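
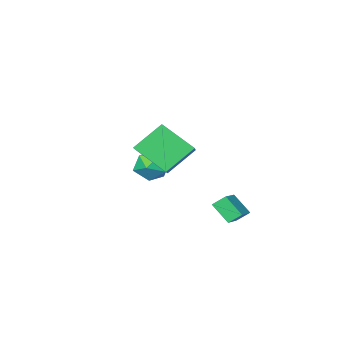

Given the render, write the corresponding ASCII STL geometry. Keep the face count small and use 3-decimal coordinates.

solid 
facet normal -0.738 0.123 0.663
outer loop
vertex -1.687 -0.453 5.438
vertex -2.598 0.946 4.164
vertex -2.694 -1.887 4.583
endloop
endfacet
facet normal 0.434 -0.666 0.606
outer loop
vertex -1.262 -2.126 3.296
vertex -1.687 -0.453 5.438
vertex -2.694 -1.887 4.583
endloop
endfacet
facet normal -0.738 0.123 0.663
outer loop
vertex -2.694 -1.887 4.583
vertex -2.598 0.946 4.164
vertex -3.605 -0.489 3.309
endloop
endfacet
facet normal -0.516 -0.736 -0.438
outer loop
vertex -3.605 -0.489 3.309
vertex -1.262 -2.126 3.296
vertex -2.694 -1.887 4.583
endloop
endfacet
facet normal 0.517 0.736 0.438
outer loop
vertex -1.687 -0.453 5.438
vertex -1.166 0.707 2.877
vertex -2.598 0.946 4.164
endloop
endfacet
facet normal 0.434 -0.666 0.606
outer loop
vertex -0.255 -0.691 4.151
vertex -1.687 -0.453 5.438
vertex -1.262 -2.126 3.296
endloop
endfacet
facet normal 0.516 0.736 0.438
outer loop
vertex -0.255 -0.691 4.151
vertex -1.166 0.707 2.877
vertex -1.687 -0.453 5.438
endloop
endfacet
facet normal -0.434 0.666 -0.607
outer loop
vertex -2.598 0.946 4.164
vertex -1.166 0.707 2.877
vertex -3.605 -0.489 3.309
endloop
endfacet
facet normal -0.516 -0.736 -0.439
outer loop
vertex -2.173 -0.727 2.022
vertex -1.262 -2.126 3.296
vertex -3.605 -0.489 3.309
endloop
endfacet
facet normal -0.434 0.666 -0.606
outer loop
vertex -3.605 -0.489 3.309
vertex -1.166 0.707 2.877
vertex -2.173 -0.727 2.022
endloop
endfacet
facet normal 0.738 -0.123 -0.663
outer loop
vertex -2.173 -0.727 2.022
vertex -0.255 -0.691 4.151
vertex -1.262 -2.126 3.296
endloop
endfacet
facet normal 0.738 -0.123 -0.663
outer loop
vertex -1.166 0.707 2.877
vertex -0.255 -0.691 4.151
vertex -2.173 -0.727 2.022
endloop
endfacet
facet normal -0.643 0.429 0.634
outer loop
vertex -4.227 1.831 1.057
vertex -3.128 2.737 1.558
vertex -4.539 2.715 0.142
endloop
endfacet
facet normal -0.728 -0.600 -0.332
outer loop
vertex -4.012 2.363 -0.378
vertex -4.227 1.831 1.057
vertex -4.539 2.715 0.142
endloop
endfacet
facet normal -0.643 0.429 0.634
outer loop
vertex -4.539 2.715 0.142
vertex -3.128 2.737 1.558
vertex -3.44 3.621 0.643
endloop
endfacet
facet normal -0.238 0.675 -0.698
outer loop
vertex -3.44 3.621 0.643
vertex -4.012 2.363 -0.378
vertex -4.539 2.715 0.142
endloop
endfacet
facet normal 0.238 -0.675 0.698
outer loop
vertex -4.227 1.831 1.057
vertex -2.601 2.385 1.038
vertex -3.128 2.737 1.558
endloop
endfacet
facet normal -0.728 -0.600 -0.332
outer loop
vertex -3.7 1.479 0.537
vertex -4.227 1.831 1.057
vertex -4.012 2.363 -0.378
endloop
endfacet
facet normal 0.238 -0.675 0.698
outer loop
vertex -3.7 1.479 0.537
vertex -2.601 2.385 1.038
vertex -4.227 1.831 1.057
endloop
endfacet
facet normal 0.728 0.600 0.332
outer loop
vertex -3.128 2.737 1.558
vertex -2.601 2.385 1.038
vertex -3.44 3.621 0.643
endloop
endfacet
facet normal -0.238 0.675 -0.698
outer loop
vertex -2.913 3.269 0.123
vertex -4.012 2.363 -0.378
vertex -3.44 3.621 0.643
endloop
endfacet
facet normal 0.728 0.600 0.332
outer loop
vertex -3.44 3.621 0.643
vertex -2.601 2.385 1.038
vertex -2.913 3.269 0.123
endloop
endfacet
facet normal 0.643 -0.429 -0.634
outer loop
vertex -2.913 3.269 0.123
vertex -3.7 1.479 0.537
vertex -4.012 2.363 -0.378
endloop
endfacet
facet normal 0.643 -0.429 -0.634
outer loop
vertex -2.601 2.385 1.038
vertex -3.7 1.479 0.537
vertex -2.913 3.269 0.123
endloop
endfacet
facet normal 0.153 0.898 0.414
outer loop
vertex -3.139 -2.398 1.277
vertex -3.066 -2.834 2.196
vertex -2.232 -2.712 1.623
endloop
endfacet
facet normal 0.402 0.879 -0.255
outer loop
vertex -3.139 -2.398 1.277
vertex -2.232 -2.712 1.623
vertex -2.491 -2.876 0.65
endloop
endfacet
facet normal -0.140 0.712 -0.688
outer loop
vertex -3.139 -2.398 1.277
vertex -2.491 -2.876 0.65
vertex -3.486 -3.099 0.622
endloop
endfacet
facet normal -0.725 0.626 -0.286
outer loop
vertex -3.139 -2.398 1.277
vertex -3.486 -3.099 0.622
vertex -3.841 -3.074 1.578
endloop
endfacet
facet normal -0.544 0.741 0.395
outer loop
vertex -3.139 -2.398 1.277
vertex -3.841 -3.074 1.578
vertex -3.066 -2.834 2.196
endloop
endfacet
facet normal 0.886 0.357 -0.296
outer loop
vertex -2.491 -2.876 0.65
vertex -2.232 -2.712 1.623
vertex -2.019 -3.606 1.182
endloop
endfacet
facet normal 0.483 0.387 0.786
outer loop
vertex -2.232 -2.712 1.623
vertex -3.066 -2.834 2.196
vertex -2.374 -3.581 2.138
endloop
endfacet
facet normal -0.643 0.134 0.754
outer loop
vertex -3.066 -2.834 2.196
vertex -3.841 -3.074 1.578
vertex -3.369 -3.804 2.11
endloop
endfacet
facet normal -0.937 -0.052 -0.346
outer loop
vertex -3.841 -3.074 1.578
vertex -3.486 -3.099 0.622
vertex -3.628 -3.968 1.137
endloop
endfacet
facet normal 0.009 0.086 -0.996
outer loop
vertex -3.486 -3.099 0.622
vertex -2.491 -2.876 0.65
vertex -2.794 -3.846 0.564
endloop
endfacet
facet normal 0.725 -0.626 0.286
outer loop
vertex -2.721 -4.282 1.483
vertex -2.019 -3.606 1.182
vertex -2.374 -3.581 2.138
endloop
endfacet
facet normal 0.140 -0.712 0.688
outer loop
vertex -2.721 -4.282 1.483
vertex -2.374 -3.581 2.138
vertex -3.369 -3.804 2.11
endloop
endfacet
facet normal -0.402 -0.879 0.255
outer loop
vertex -2.721 -4.282 1.483
vertex -3.369 -3.804 2.11
vertex -3.628 -3.968 1.137
endloop
endfacet
facet normal -0.153 -0.898 -0.414
outer loop
vertex -2.721 -4.282 1.483
vertex -3.628 -3.968 1.137
vertex -2.794 -3.846 0.564
endloop
endfacet
facet normal 0.544 -0.741 -0.395
outer loop
vertex -2.721 -4.282 1.483
vertex -2.794 -3.846 0.564
vertex -2.019 -3.606 1.182
endloop
endfacet
facet normal 0.937 0.052 0.346
outer loop
vertex -2.374 -3.581 2.138
vertex -2.019 -3.606 1.182
vertex -2.232 -2.712 1.623
endloop
endfacet
facet normal -0.009 -0.086 0.996
outer loop
vertex -3.369 -3.804 2.11
vertex -2.374 -3.581 2.138
vertex -3.066 -2.834 2.196
endloop
endfacet
facet normal -0.886 -0.357 0.296
outer loop
vertex -3.628 -3.968 1.137
vertex -3.369 -3.804 2.11
vertex -3.841 -3.074 1.578
endloop
endfacet
facet normal -0.483 -0.387 -0.786
outer loop
vertex -2.794 -3.846 0.564
vertex -3.628 -3.968 1.137
vertex -3.486 -3.099 0.622
endloop
endfacet
facet normal 0.643 -0.134 -0.754
outer loop
vertex -2.019 -3.606 1.182
vertex -2.794 -3.846 0.564
vertex -2.491 -2.876 0.65
endloop
endfacet

endsolid


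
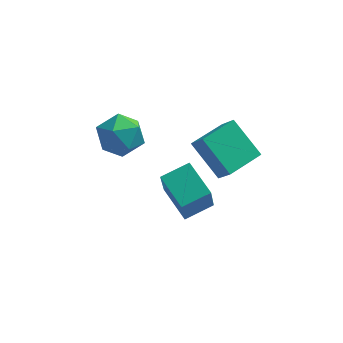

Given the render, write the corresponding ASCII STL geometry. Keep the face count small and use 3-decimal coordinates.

solid 
facet normal -0.825 -0.502 -0.260
outer loop
vertex -0.664 -3.141 -3.259
vertex -1.584 -1.904 -2.731
vertex -0.6 -2.384 -4.924
endloop
endfacet
facet normal 0.564 -0.759 -0.324
outer loop
vertex 0.464 -1.736 -4.589
vertex -0.664 -3.141 -3.259
vertex -0.6 -2.384 -4.924
endloop
endfacet
facet normal -0.825 -0.502 -0.260
outer loop
vertex -0.6 -2.384 -4.924
vertex -1.584 -1.904 -2.731
vertex -1.52 -1.146 -4.396
endloop
endfacet
facet normal 0.035 0.414 -0.910
outer loop
vertex -1.52 -1.146 -4.396
vertex 0.464 -1.736 -4.589
vertex -0.6 -2.384 -4.924
endloop
endfacet
facet normal -0.034 -0.414 0.910
outer loop
vertex -0.664 -3.141 -3.259
vertex -0.52 -1.256 -2.396
vertex -1.584 -1.904 -2.731
endloop
endfacet
facet normal 0.564 -0.760 -0.324
outer loop
vertex 0.4 -2.494 -2.924
vertex -0.664 -3.141 -3.259
vertex 0.464 -1.736 -4.589
endloop
endfacet
facet normal -0.035 -0.414 0.910
outer loop
vertex 0.4 -2.494 -2.924
vertex -0.52 -1.256 -2.396
vertex -0.664 -3.141 -3.259
endloop
endfacet
facet normal -0.564 0.759 0.324
outer loop
vertex -1.584 -1.904 -2.731
vertex -0.52 -1.256 -2.396
vertex -1.52 -1.146 -4.396
endloop
endfacet
facet normal 0.035 0.414 -0.910
outer loop
vertex -0.456 -0.499 -4.061
vertex 0.464 -1.736 -4.589
vertex -1.52 -1.146 -4.396
endloop
endfacet
facet normal -0.564 0.760 0.324
outer loop
vertex -1.52 -1.146 -4.396
vertex -0.52 -1.256 -2.396
vertex -0.456 -0.499 -4.061
endloop
endfacet
facet normal 0.825 0.502 0.260
outer loop
vertex -0.456 -0.499 -4.061
vertex 0.4 -2.494 -2.924
vertex 0.464 -1.736 -4.589
endloop
endfacet
facet normal 0.825 0.502 0.260
outer loop
vertex -0.52 -1.256 -2.396
vertex 0.4 -2.494 -2.924
vertex -0.456 -0.499 -4.061
endloop
endfacet
facet normal -0.733 -0.535 0.421
outer loop
vertex -4.343 0.551 -2.311
vertex -3.99 -0.336 -2.824
vertex -3.606 -0.089 -1.841
endloop
endfacet
facet normal -0.535 0.005 0.845
outer loop
vertex -4.343 0.551 -2.311
vertex -3.606 -0.089 -1.841
vertex -3.505 0.988 -1.783
endloop
endfacet
facet normal -0.624 0.614 0.483
outer loop
vertex -4.343 0.551 -2.311
vertex -3.505 0.988 -1.783
vertex -3.826 1.406 -2.729
endloop
endfacet
facet normal -0.878 0.451 -0.164
outer loop
vertex -4.343 0.551 -2.311
vertex -3.826 1.406 -2.729
vertex -4.126 0.588 -3.372
endloop
endfacet
facet normal -0.944 -0.259 -0.202
outer loop
vertex -4.343 0.551 -2.311
vertex -4.126 0.588 -3.372
vertex -3.99 -0.336 -2.824
endloop
endfacet
facet normal 0.161 -0.068 0.985
outer loop
vertex -3.505 0.988 -1.783
vertex -3.606 -0.089 -1.841
vertex -2.634 0.372 -1.968
endloop
endfacet
facet normal -0.158 -0.941 0.298
outer loop
vertex -3.606 -0.089 -1.841
vertex -3.99 -0.336 -2.824
vertex -2.934 -0.446 -2.611
endloop
endfacet
facet normal -0.501 -0.495 -0.710
outer loop
vertex -3.99 -0.336 -2.824
vertex -4.126 0.588 -3.372
vertex -3.255 -0.028 -3.557
endloop
endfacet
facet normal -0.394 0.653 -0.647
outer loop
vertex -4.126 0.588 -3.372
vertex -3.826 1.406 -2.729
vertex -3.154 1.049 -3.499
endloop
endfacet
facet normal 0.015 0.916 0.400
outer loop
vertex -3.826 1.406 -2.729
vertex -3.505 0.988 -1.783
vertex -2.77 1.296 -2.516
endloop
endfacet
facet normal 0.878 -0.451 0.164
outer loop
vertex -2.417 0.409 -3.029
vertex -2.634 0.372 -1.968
vertex -2.934 -0.446 -2.611
endloop
endfacet
facet normal 0.624 -0.614 -0.483
outer loop
vertex -2.417 0.409 -3.029
vertex -2.934 -0.446 -2.611
vertex -3.255 -0.028 -3.557
endloop
endfacet
facet normal 0.535 -0.005 -0.845
outer loop
vertex -2.417 0.409 -3.029
vertex -3.255 -0.028 -3.557
vertex -3.154 1.049 -3.499
endloop
endfacet
facet normal 0.733 0.535 -0.421
outer loop
vertex -2.417 0.409 -3.029
vertex -3.154 1.049 -3.499
vertex -2.77 1.296 -2.516
endloop
endfacet
facet normal 0.944 0.259 0.202
outer loop
vertex -2.417 0.409 -3.029
vertex -2.77 1.296 -2.516
vertex -2.634 0.372 -1.968
endloop
endfacet
facet normal 0.394 -0.653 0.647
outer loop
vertex -2.934 -0.446 -2.611
vertex -2.634 0.372 -1.968
vertex -3.606 -0.089 -1.841
endloop
endfacet
facet normal -0.015 -0.916 -0.400
outer loop
vertex -3.255 -0.028 -3.557
vertex -2.934 -0.446 -2.611
vertex -3.99 -0.336 -2.824
endloop
endfacet
facet normal -0.161 0.068 -0.985
outer loop
vertex -3.154 1.049 -3.499
vertex -3.255 -0.028 -3.557
vertex -4.126 0.588 -3.372
endloop
endfacet
facet normal 0.158 0.941 -0.298
outer loop
vertex -2.77 1.296 -2.516
vertex -3.154 1.049 -3.499
vertex -3.826 1.406 -2.729
endloop
endfacet
facet normal 0.501 0.495 0.710
outer loop
vertex -2.634 0.372 -1.968
vertex -2.77 1.296 -2.516
vertex -3.505 0.988 -1.783
endloop
endfacet
facet normal -0.682 -0.727 -0.079
outer loop
vertex -0.121 0.036 -2.178
vertex -0.609 0.594 -3.096
vertex 1.036 -0.92 -3.375
endloop
endfacet
facet normal 0.414 -0.473 0.778
outer loop
vertex 2.169 0.286 -3.244
vertex -0.121 0.036 -2.178
vertex 1.036 -0.92 -3.375
endloop
endfacet
facet normal -0.682 -0.727 -0.079
outer loop
vertex 1.036 -0.92 -3.375
vertex -0.609 0.594 -3.096
vertex 0.548 -0.362 -4.293
endloop
endfacet
facet normal 0.603 -0.498 -0.623
outer loop
vertex 0.548 -0.362 -4.293
vertex 2.169 0.286 -3.244
vertex 1.036 -0.92 -3.375
endloop
endfacet
facet normal -0.603 0.498 0.623
outer loop
vertex -0.121 0.036 -2.178
vertex 0.524 1.8 -2.965
vertex -0.609 0.594 -3.096
endloop
endfacet
facet normal 0.414 -0.473 0.778
outer loop
vertex 1.012 1.242 -2.047
vertex -0.121 0.036 -2.178
vertex 2.169 0.286 -3.244
endloop
endfacet
facet normal -0.603 0.498 0.623
outer loop
vertex 1.012 1.242 -2.047
vertex 0.524 1.8 -2.965
vertex -0.121 0.036 -2.178
endloop
endfacet
facet normal -0.414 0.473 -0.778
outer loop
vertex -0.609 0.594 -3.096
vertex 0.524 1.8 -2.965
vertex 0.548 -0.362 -4.293
endloop
endfacet
facet normal 0.603 -0.498 -0.623
outer loop
vertex 1.681 0.844 -4.162
vertex 2.169 0.286 -3.244
vertex 0.548 -0.362 -4.293
endloop
endfacet
facet normal -0.414 0.473 -0.778
outer loop
vertex 0.548 -0.362 -4.293
vertex 0.524 1.8 -2.965
vertex 1.681 0.844 -4.162
endloop
endfacet
facet normal 0.682 0.727 0.079
outer loop
vertex 1.681 0.844 -4.162
vertex 1.012 1.242 -2.047
vertex 2.169 0.286 -3.244
endloop
endfacet
facet normal 0.682 0.727 0.079
outer loop
vertex 0.524 1.8 -2.965
vertex 1.012 1.242 -2.047
vertex 1.681 0.844 -4.162
endloop
endfacet

endsolid


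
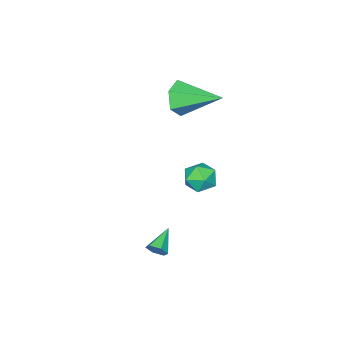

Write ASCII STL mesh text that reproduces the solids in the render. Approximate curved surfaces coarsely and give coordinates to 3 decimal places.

solid 
facet normal 0.251 -0.919 -0.305
outer loop
vertex -2.225 -3.865 2.309
vertex -2.547 -4.231 3.147
vertex -3.15 -4.145 2.392
endloop
endfacet
facet normal -0.246 0.582 -0.775
outer loop
vertex -2.225 -3.865 2.309
vertex -3.15 -4.145 2.392
vertex -3.093 -2.229 3.813
endloop
endfacet
facet normal 0.250 -0.919 -0.305
outer loop
vertex -3.15 -4.145 2.392
vertex -2.547 -4.231 3.147
vertex -3.472 -4.511 3.231
endloop
endfacet
facet normal -0.939 0.223 -0.263
outer loop
vertex -3.15 -4.145 2.392
vertex -3.472 -4.511 3.231
vertex -3.093 -2.229 3.813
endloop
endfacet
facet normal 0.250 -0.919 -0.306
outer loop
vertex -3.472 -4.511 3.231
vertex -2.547 -4.231 3.147
vertex -2.869 -4.598 3.986
endloop
endfacet
facet normal -0.783 -0.029 0.622
outer loop
vertex -3.472 -4.511 3.231
vertex -2.869 -4.598 3.986
vertex -3.093 -2.229 3.813
endloop
endfacet
facet normal 0.250 -0.919 -0.306
outer loop
vertex -2.869 -4.598 3.986
vertex -2.547 -4.231 3.147
vertex -1.944 -4.318 3.902
endloop
endfacet
facet normal 0.066 0.079 0.995
outer loop
vertex -2.869 -4.598 3.986
vertex -1.944 -4.318 3.902
vertex -3.093 -2.229 3.813
endloop
endfacet
facet normal 0.249 -0.919 -0.305
outer loop
vertex -1.944 -4.318 3.902
vertex -2.547 -4.231 3.147
vertex -1.622 -3.952 3.063
endloop
endfacet
facet normal 0.759 0.438 0.482
outer loop
vertex -1.944 -4.318 3.902
vertex -1.622 -3.952 3.063
vertex -3.093 -2.229 3.813
endloop
endfacet
facet normal 0.249 -0.919 -0.306
outer loop
vertex -1.622 -3.952 3.063
vertex -2.547 -4.231 3.147
vertex -2.225 -3.865 2.309
endloop
endfacet
facet normal 0.602 0.689 -0.402
outer loop
vertex -1.622 -3.952 3.063
vertex -2.225 -3.865 2.309
vertex -3.093 -2.229 3.813
endloop
endfacet
facet normal -0.914 0.163 0.370
outer loop
vertex -0.202 -0.33 1.481
vertex -0.038 -0.833 2.108
vertex 0.13 -0.033 2.17
endloop
endfacet
facet normal -0.680 0.733 0.012
outer loop
vertex -0.202 -0.33 1.481
vertex 0.13 -0.033 2.17
vertex 0.398 0.227 1.439
endloop
endfacet
facet normal -0.537 0.529 -0.657
outer loop
vertex -0.202 -0.33 1.481
vertex 0.398 0.227 1.439
vertex 0.396 -0.413 0.926
endloop
endfacet
facet normal -0.683 -0.169 -0.711
outer loop
vertex -0.202 -0.33 1.481
vertex 0.396 -0.413 0.926
vertex 0.127 -1.068 1.34
endloop
endfacet
facet normal -0.916 -0.394 -0.076
outer loop
vertex -0.202 -0.33 1.481
vertex 0.127 -1.068 1.34
vertex -0.038 -0.833 2.108
endloop
endfacet
facet normal -0.069 0.948 0.312
outer loop
vertex 0.398 0.227 1.439
vertex 0.13 -0.033 2.17
vertex 0.933 0.068 2.04
endloop
endfacet
facet normal -0.449 0.025 0.893
outer loop
vertex 0.13 -0.033 2.17
vertex -0.038 -0.833 2.108
vertex 0.664 -0.587 2.454
endloop
endfacet
facet normal -0.452 -0.875 0.171
outer loop
vertex -0.038 -0.833 2.108
vertex 0.127 -1.068 1.34
vertex 0.662 -1.227 1.941
endloop
endfacet
facet normal -0.074 -0.511 -0.856
outer loop
vertex 0.127 -1.068 1.34
vertex 0.396 -0.413 0.926
vertex 0.93 -0.967 1.21
endloop
endfacet
facet normal 0.163 0.617 -0.770
outer loop
vertex 0.396 -0.413 0.926
vertex 0.398 0.227 1.439
vertex 1.098 -0.167 1.272
endloop
endfacet
facet normal 0.683 0.169 0.711
outer loop
vertex 1.262 -0.67 1.899
vertex 0.933 0.068 2.04
vertex 0.664 -0.587 2.454
endloop
endfacet
facet normal 0.537 -0.529 0.657
outer loop
vertex 1.262 -0.67 1.899
vertex 0.664 -0.587 2.454
vertex 0.662 -1.227 1.941
endloop
endfacet
facet normal 0.680 -0.733 -0.012
outer loop
vertex 1.262 -0.67 1.899
vertex 0.662 -1.227 1.941
vertex 0.93 -0.967 1.21
endloop
endfacet
facet normal 0.914 -0.163 -0.370
outer loop
vertex 1.262 -0.67 1.899
vertex 0.93 -0.967 1.21
vertex 1.098 -0.167 1.272
endloop
endfacet
facet normal 0.916 0.394 0.076
outer loop
vertex 1.262 -0.67 1.899
vertex 1.098 -0.167 1.272
vertex 0.933 0.068 2.04
endloop
endfacet
facet normal 0.074 0.511 0.856
outer loop
vertex 0.664 -0.587 2.454
vertex 0.933 0.068 2.04
vertex 0.13 -0.033 2.17
endloop
endfacet
facet normal -0.163 -0.617 0.770
outer loop
vertex 0.662 -1.227 1.941
vertex 0.664 -0.587 2.454
vertex -0.038 -0.833 2.108
endloop
endfacet
facet normal 0.069 -0.948 -0.312
outer loop
vertex 0.93 -0.967 1.21
vertex 0.662 -1.227 1.941
vertex 0.127 -1.068 1.34
endloop
endfacet
facet normal 0.449 -0.025 -0.893
outer loop
vertex 1.098 -0.167 1.272
vertex 0.93 -0.967 1.21
vertex 0.396 -0.413 0.926
endloop
endfacet
facet normal 0.452 0.875 -0.171
outer loop
vertex 0.933 0.068 2.04
vertex 1.098 -0.167 1.272
vertex 0.398 0.227 1.439
endloop
endfacet
facet normal 0.866 0.232 -0.443
outer loop
vertex 3.654 -0.62 -0.782
vertex 3.4 -0.453 -1.191
vertex 3.509 -0.132 -0.81
endloop
endfacet
facet normal 0.104 0.088 0.991
outer loop
vertex 3.654 -0.62 -0.782
vertex 3.509 -0.132 -0.81
vertex 2.3 -0.747 -0.629
endloop
endfacet
facet normal 0.866 0.231 -0.443
outer loop
vertex 3.509 -0.132 -0.81
vertex 3.4 -0.453 -1.191
vertex 3.255 0.036 -1.219
endloop
endfacet
facet normal -0.323 0.788 0.524
outer loop
vertex 3.509 -0.132 -0.81
vertex 3.255 0.036 -1.219
vertex 2.3 -0.747 -0.629
endloop
endfacet
facet normal 0.866 0.231 -0.444
outer loop
vertex 3.255 0.036 -1.219
vertex 3.4 -0.453 -1.191
vertex 3.145 -0.285 -1.601
endloop
endfacet
facet normal -0.711 0.626 -0.321
outer loop
vertex 3.255 0.036 -1.219
vertex 3.145 -0.285 -1.601
vertex 2.3 -0.747 -0.629
endloop
endfacet
facet normal 0.866 0.234 -0.443
outer loop
vertex 3.145 -0.285 -1.601
vertex 3.4 -0.453 -1.191
vertex 3.291 -0.773 -1.573
endloop
endfacet
facet normal -0.673 -0.241 -0.699
outer loop
vertex 3.145 -0.285 -1.601
vertex 3.291 -0.773 -1.573
vertex 2.3 -0.747 -0.629
endloop
endfacet
facet normal 0.866 0.233 -0.442
outer loop
vertex 3.291 -0.773 -1.573
vertex 3.4 -0.453 -1.191
vertex 3.545 -0.941 -1.164
endloop
endfacet
facet normal -0.247 -0.941 -0.233
outer loop
vertex 3.291 -0.773 -1.573
vertex 3.545 -0.941 -1.164
vertex 2.3 -0.747 -0.629
endloop
endfacet
facet normal 0.866 0.233 -0.443
outer loop
vertex 3.545 -0.941 -1.164
vertex 3.4 -0.453 -1.191
vertex 3.654 -0.62 -0.782
endloop
endfacet
facet normal 0.142 -0.777 0.613
outer loop
vertex 3.545 -0.941 -1.164
vertex 3.654 -0.62 -0.782
vertex 2.3 -0.747 -0.629
endloop
endfacet

endsolid


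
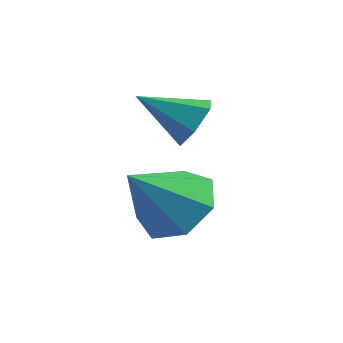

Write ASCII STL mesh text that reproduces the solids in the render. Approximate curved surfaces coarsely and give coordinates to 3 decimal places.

solid 
facet normal 0.748 0.429 -0.507
outer loop
vertex 0.833 4.077 1.338
vertex 0.397 4.17 0.773
vertex 0.446 4.681 1.278
endloop
endfacet
facet normal 0.070 0.143 0.987
outer loop
vertex 0.833 4.077 1.338
vertex 0.446 4.681 1.278
vertex -0.717 3.53 1.527
endloop
endfacet
facet normal 0.747 0.430 -0.507
outer loop
vertex 0.446 4.681 1.278
vertex 0.397 4.17 0.773
vertex 0.009 4.774 0.713
endloop
endfacet
facet normal -0.539 0.658 0.525
outer loop
vertex 0.446 4.681 1.278
vertex 0.009 4.774 0.713
vertex -0.717 3.53 1.527
endloop
endfacet
facet normal 0.747 0.430 -0.507
outer loop
vertex 0.009 4.774 0.713
vertex 0.397 4.17 0.773
vertex -0.04 4.264 0.208
endloop
endfacet
facet normal -0.898 0.350 -0.266
outer loop
vertex 0.009 4.774 0.713
vertex -0.04 4.264 0.208
vertex -0.717 3.53 1.527
endloop
endfacet
facet normal 0.747 0.431 -0.506
outer loop
vertex -0.04 4.264 0.208
vertex 0.397 4.17 0.773
vertex 0.348 3.66 0.267
endloop
endfacet
facet normal -0.648 -0.474 -0.596
outer loop
vertex -0.04 4.264 0.208
vertex 0.348 3.66 0.267
vertex -0.717 3.53 1.527
endloop
endfacet
facet normal 0.748 0.430 -0.506
outer loop
vertex 0.348 3.66 0.267
vertex 0.397 4.17 0.773
vertex 0.784 3.566 0.832
endloop
endfacet
facet normal -0.039 -0.990 -0.135
outer loop
vertex 0.348 3.66 0.267
vertex 0.784 3.566 0.832
vertex -0.717 3.53 1.527
endloop
endfacet
facet normal 0.748 0.430 -0.506
outer loop
vertex 0.784 3.566 0.832
vertex 0.397 4.17 0.773
vertex 0.833 4.077 1.338
endloop
endfacet
facet normal 0.321 -0.682 0.657
outer loop
vertex 0.784 3.566 0.832
vertex 0.833 4.077 1.338
vertex -0.717 3.53 1.527
endloop
endfacet
facet normal 0.228 0.670 -0.707
outer loop
vertex 1.257 2.596 -1.675
vertex 0.543 3.246 -1.289
vertex 1.549 3.167 -1.04
endloop
endfacet
facet normal 0.707 -0.656 0.265
outer loop
vertex 1.257 2.596 -1.675
vertex 1.549 3.167 -1.04
vertex 0.137 2.054 -0.031
endloop
endfacet
facet normal 0.227 0.670 -0.706
outer loop
vertex 1.549 3.167 -1.04
vertex 0.543 3.246 -1.289
vertex 1.083 3.797 -0.592
endloop
endfacet
facet normal 0.625 -0.089 0.776
outer loop
vertex 1.549 3.167 -1.04
vertex 1.083 3.797 -0.592
vertex 0.137 2.054 -0.031
endloop
endfacet
facet normal 0.229 0.670 -0.707
outer loop
vertex 1.083 3.797 -0.592
vertex 0.543 3.246 -1.289
vertex 0.21 4.013 -0.67
endloop
endfacet
facet normal -0.008 0.310 0.951
outer loop
vertex 1.083 3.797 -0.592
vertex 0.21 4.013 -0.67
vertex 0.137 2.054 -0.031
endloop
endfacet
facet normal 0.228 0.669 -0.707
outer loop
vertex 0.21 4.013 -0.67
vertex 0.543 3.246 -1.289
vertex -0.412 3.651 -1.213
endloop
endfacet
facet normal -0.714 0.241 0.657
outer loop
vertex 0.21 4.013 -0.67
vertex -0.412 3.651 -1.213
vertex 0.137 2.054 -0.031
endloop
endfacet
facet normal 0.228 0.670 -0.707
outer loop
vertex -0.412 3.651 -1.213
vertex 0.543 3.246 -1.289
vertex -0.316 2.984 -1.814
endloop
endfacet
facet normal -0.963 -0.244 0.117
outer loop
vertex -0.412 3.651 -1.213
vertex -0.316 2.984 -1.814
vertex 0.137 2.054 -0.031
endloop
endfacet
facet normal 0.228 0.670 -0.707
outer loop
vertex -0.316 2.984 -1.814
vertex 0.543 3.246 -1.289
vertex 0.427 2.515 -2.019
endloop
endfacet
facet normal -0.566 -0.781 -0.264
outer loop
vertex -0.316 2.984 -1.814
vertex 0.427 2.515 -2.019
vertex 0.137 2.054 -0.031
endloop
endfacet
facet normal 0.228 0.670 -0.707
outer loop
vertex 0.427 2.515 -2.019
vertex 0.543 3.246 -1.289
vertex 1.257 2.596 -1.675
endloop
endfacet
facet normal 0.176 -0.964 -0.198
outer loop
vertex 0.427 2.515 -2.019
vertex 1.257 2.596 -1.675
vertex 0.137 2.054 -0.031
endloop
endfacet

endsolid


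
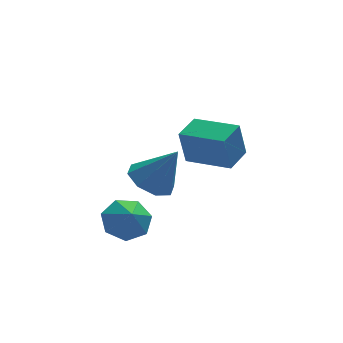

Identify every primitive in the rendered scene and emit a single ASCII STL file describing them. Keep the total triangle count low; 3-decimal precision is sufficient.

solid 
facet normal -0.714 0.692 -0.111
outer loop
vertex 0.86 1.226 1.354
vertex 1.744 2.171 1.558
vertex 1.174 1.288 -0.285
endloop
endfacet
facet normal -0.675 -0.721 -0.157
outer loop
vertex 2.636 -0.131 -0.058
vertex 0.86 1.226 1.354
vertex 1.174 1.288 -0.285
endloop
endfacet
facet normal -0.713 0.692 -0.111
outer loop
vertex 1.174 1.288 -0.285
vertex 1.744 2.171 1.558
vertex 2.058 2.232 -0.081
endloop
endfacet
facet normal 0.188 0.036 -0.982
outer loop
vertex 2.058 2.232 -0.081
vertex 2.636 -0.131 -0.058
vertex 1.174 1.288 -0.285
endloop
endfacet
facet normal -0.188 -0.036 0.982
outer loop
vertex 0.86 1.226 1.354
vertex 3.206 0.752 1.785
vertex 1.744 2.171 1.558
endloop
endfacet
facet normal -0.675 -0.721 -0.156
outer loop
vertex 2.322 -0.192 1.581
vertex 0.86 1.226 1.354
vertex 2.636 -0.131 -0.058
endloop
endfacet
facet normal -0.188 -0.036 0.982
outer loop
vertex 2.322 -0.192 1.581
vertex 3.206 0.752 1.785
vertex 0.86 1.226 1.354
endloop
endfacet
facet normal 0.675 0.721 0.156
outer loop
vertex 1.744 2.171 1.558
vertex 3.206 0.752 1.785
vertex 2.058 2.232 -0.081
endloop
endfacet
facet normal 0.188 0.036 -0.982
outer loop
vertex 3.52 0.814 0.146
vertex 2.636 -0.131 -0.058
vertex 2.058 2.232 -0.081
endloop
endfacet
facet normal 0.675 0.721 0.157
outer loop
vertex 2.058 2.232 -0.081
vertex 3.206 0.752 1.785
vertex 3.52 0.814 0.146
endloop
endfacet
facet normal 0.714 -0.692 0.111
outer loop
vertex 3.52 0.814 0.146
vertex 2.322 -0.192 1.581
vertex 2.636 -0.131 -0.058
endloop
endfacet
facet normal 0.713 -0.692 0.111
outer loop
vertex 3.206 0.752 1.785
vertex 2.322 -0.192 1.581
vertex 3.52 0.814 0.146
endloop
endfacet
facet normal -0.490 0.196 -0.850
outer loop
vertex -0.236 -2.441 0.883
vertex -1.132 -2.481 1.39
vertex -0.452 -1.739 1.169
endloop
endfacet
facet normal 0.959 0.281 0.033
outer loop
vertex -0.236 -2.441 0.883
vertex -0.452 -1.739 1.169
vertex -0.188 -2.859 3.03
endloop
endfacet
facet normal -0.490 0.196 -0.849
outer loop
vertex -0.452 -1.739 1.169
vertex -1.132 -2.481 1.39
vertex -1.066 -1.472 1.585
endloop
endfacet
facet normal 0.568 0.738 0.364
outer loop
vertex -0.452 -1.739 1.169
vertex -1.066 -1.472 1.585
vertex -0.188 -2.859 3.03
endloop
endfacet
facet normal -0.489 0.196 -0.850
outer loop
vertex -1.066 -1.472 1.585
vertex -1.132 -2.481 1.39
vertex -1.719 -1.795 1.886
endloop
endfacet
facet normal -0.029 0.712 0.701
outer loop
vertex -1.066 -1.472 1.585
vertex -1.719 -1.795 1.886
vertex -0.188 -2.859 3.03
endloop
endfacet
facet normal -0.489 0.197 -0.850
outer loop
vertex -1.719 -1.795 1.886
vertex -1.132 -2.481 1.39
vertex -2.028 -2.52 1.896
endloop
endfacet
facet normal -0.483 0.217 0.848
outer loop
vertex -1.719 -1.795 1.886
vertex -2.028 -2.52 1.896
vertex -0.188 -2.859 3.03
endloop
endfacet
facet normal -0.489 0.196 -0.850
outer loop
vertex -2.028 -2.52 1.896
vertex -1.132 -2.481 1.39
vertex -1.812 -3.222 1.61
endloop
endfacet
facet normal -0.527 -0.455 0.718
outer loop
vertex -2.028 -2.52 1.896
vertex -1.812 -3.222 1.61
vertex -0.188 -2.859 3.03
endloop
endfacet
facet normal -0.489 0.196 -0.850
outer loop
vertex -1.812 -3.222 1.61
vertex -1.132 -2.481 1.39
vertex -1.198 -3.49 1.195
endloop
endfacet
facet normal -0.136 -0.912 0.388
outer loop
vertex -1.812 -3.222 1.61
vertex -1.198 -3.49 1.195
vertex -0.188 -2.859 3.03
endloop
endfacet
facet normal -0.489 0.196 -0.850
outer loop
vertex -1.198 -3.49 1.195
vertex -1.132 -2.481 1.39
vertex -0.545 -3.167 0.894
endloop
endfacet
facet normal 0.461 -0.886 0.051
outer loop
vertex -1.198 -3.49 1.195
vertex -0.545 -3.167 0.894
vertex -0.188 -2.859 3.03
endloop
endfacet
facet normal -0.490 0.195 -0.850
outer loop
vertex -0.545 -3.167 0.894
vertex -1.132 -2.481 1.39
vertex -0.236 -2.441 0.883
endloop
endfacet
facet normal 0.915 -0.391 -0.097
outer loop
vertex -0.545 -3.167 0.894
vertex -0.236 -2.441 0.883
vertex -0.188 -2.859 3.03
endloop
endfacet
facet normal -0.060 0.678 -0.733
outer loop
vertex -1.346 -2.647 -1.499
vertex -2.002 -2.111 -0.949
vertex -0.995 -2.043 -0.969
endloop
endfacet
facet normal 0.740 -0.632 0.230
outer loop
vertex -1.346 -2.647 -1.499
vertex -0.995 -2.043 -0.969
vertex -1.938 -2.849 -0.151
endloop
endfacet
facet normal -0.060 0.678 -0.733
outer loop
vertex -0.995 -2.043 -0.969
vertex -2.002 -2.111 -0.949
vertex -1.402 -1.49 -0.424
endloop
endfacet
facet normal 0.716 -0.145 0.682
outer loop
vertex -0.995 -2.043 -0.969
vertex -1.402 -1.49 -0.424
vertex -1.938 -2.849 -0.151
endloop
endfacet
facet normal -0.060 0.678 -0.733
outer loop
vertex -1.402 -1.49 -0.424
vertex -2.002 -2.111 -0.949
vertex -2.262 -1.405 -0.275
endloop
endfacet
facet normal 0.181 0.124 0.976
outer loop
vertex -1.402 -1.49 -0.424
vertex -2.262 -1.405 -0.275
vertex -1.938 -2.849 -0.151
endloop
endfacet
facet normal -0.058 0.678 -0.733
outer loop
vertex -2.262 -1.405 -0.275
vertex -2.002 -2.111 -0.949
vertex -2.926 -1.85 -0.634
endloop
endfacet
facet normal -0.461 -0.027 0.887
outer loop
vertex -2.262 -1.405 -0.275
vertex -2.926 -1.85 -0.634
vertex -1.938 -2.849 -0.151
endloop
endfacet
facet normal -0.058 0.678 -0.733
outer loop
vertex -2.926 -1.85 -0.634
vertex -2.002 -2.111 -0.949
vertex -2.895 -2.492 -1.23
endloop
endfacet
facet normal -0.728 -0.485 0.485
outer loop
vertex -2.926 -1.85 -0.634
vertex -2.895 -2.492 -1.23
vertex -1.938 -2.849 -0.151
endloop
endfacet
facet normal -0.059 0.678 -0.733
outer loop
vertex -2.895 -2.492 -1.23
vertex -2.002 -2.111 -0.949
vertex -2.191 -2.847 -1.615
endloop
endfacet
facet normal -0.418 -0.906 0.071
outer loop
vertex -2.895 -2.492 -1.23
vertex -2.191 -2.847 -1.615
vertex -1.938 -2.849 -0.151
endloop
endfacet
facet normal -0.060 0.678 -0.732
outer loop
vertex -2.191 -2.847 -1.615
vertex -2.002 -2.111 -0.949
vertex -1.346 -2.647 -1.499
endloop
endfacet
facet normal 0.236 -0.971 -0.042
outer loop
vertex -2.191 -2.847 -1.615
vertex -1.346 -2.647 -1.499
vertex -1.938 -2.849 -0.151
endloop
endfacet

endsolid


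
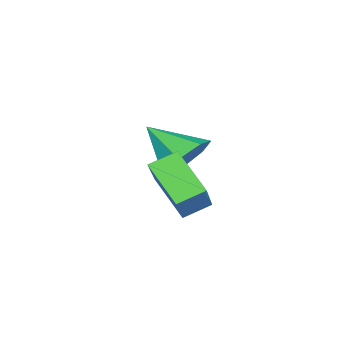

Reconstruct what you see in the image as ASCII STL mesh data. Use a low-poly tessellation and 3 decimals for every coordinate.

solid 
facet normal -0.605 0.690 0.398
outer loop
vertex -0.48 -1.19 2.077
vertex 0.701 -0.876 3.33
vertex 0.175 -0.103 1.188
endloop
endfacet
facet normal -0.675 -0.179 -0.716
outer loop
vertex 0.719 -0.724 0.83
vertex -0.48 -1.19 2.077
vertex 0.175 -0.103 1.188
endloop
endfacet
facet normal -0.605 0.690 0.398
outer loop
vertex 0.175 -0.103 1.188
vertex 0.701 -0.876 3.33
vertex 1.356 0.211 2.441
endloop
endfacet
facet normal 0.423 0.701 -0.574
outer loop
vertex 1.356 0.211 2.441
vertex 0.719 -0.724 0.83
vertex 0.175 -0.103 1.188
endloop
endfacet
facet normal -0.423 -0.701 0.574
outer loop
vertex -0.48 -1.19 2.077
vertex 1.245 -1.497 2.972
vertex 0.701 -0.876 3.33
endloop
endfacet
facet normal -0.675 -0.179 -0.716
outer loop
vertex 0.064 -1.811 1.719
vertex -0.48 -1.19 2.077
vertex 0.719 -0.724 0.83
endloop
endfacet
facet normal -0.423 -0.701 0.574
outer loop
vertex 0.064 -1.811 1.719
vertex 1.245 -1.497 2.972
vertex -0.48 -1.19 2.077
endloop
endfacet
facet normal 0.675 0.179 0.716
outer loop
vertex 0.701 -0.876 3.33
vertex 1.245 -1.497 2.972
vertex 1.356 0.211 2.441
endloop
endfacet
facet normal 0.423 0.701 -0.574
outer loop
vertex 1.9 -0.41 2.083
vertex 0.719 -0.724 0.83
vertex 1.356 0.211 2.441
endloop
endfacet
facet normal 0.675 0.179 0.716
outer loop
vertex 1.356 0.211 2.441
vertex 1.245 -1.497 2.972
vertex 1.9 -0.41 2.083
endloop
endfacet
facet normal 0.605 -0.690 -0.398
outer loop
vertex 1.9 -0.41 2.083
vertex 0.064 -1.811 1.719
vertex 0.719 -0.724 0.83
endloop
endfacet
facet normal 0.605 -0.690 -0.398
outer loop
vertex 1.245 -1.497 2.972
vertex 0.064 -1.811 1.719
vertex 1.9 -0.41 2.083
endloop
endfacet
facet normal 0.177 0.817 -0.549
outer loop
vertex -0.805 -1.965 1.415
vertex -1.677 -1.628 1.636
vertex -0.848 -1.495 2.101
endloop
endfacet
facet normal 0.784 -0.488 0.384
outer loop
vertex -0.805 -1.965 1.415
vertex -0.848 -1.495 2.101
vertex -1.963 -2.952 2.524
endloop
endfacet
facet normal 0.177 0.817 -0.549
outer loop
vertex -0.848 -1.495 2.101
vertex -1.677 -1.628 1.636
vertex -1.514 -1.125 2.437
endloop
endfacet
facet normal 0.422 -0.061 0.904
outer loop
vertex -0.848 -1.495 2.101
vertex -1.514 -1.125 2.437
vertex -1.963 -2.952 2.524
endloop
endfacet
facet normal 0.177 0.817 -0.549
outer loop
vertex -1.514 -1.125 2.437
vertex -1.677 -1.628 1.636
vertex -2.303 -1.134 2.169
endloop
endfacet
facet normal -0.320 0.123 0.939
outer loop
vertex -1.514 -1.125 2.437
vertex -2.303 -1.134 2.169
vertex -1.963 -2.952 2.524
endloop
endfacet
facet normal 0.177 0.817 -0.549
outer loop
vertex -2.303 -1.134 2.169
vertex -1.677 -1.628 1.636
vertex -2.62 -1.515 1.5
endloop
endfacet
facet normal -0.884 -0.075 0.462
outer loop
vertex -2.303 -1.134 2.169
vertex -2.62 -1.515 1.5
vertex -1.963 -2.952 2.524
endloop
endfacet
facet normal 0.177 0.817 -0.548
outer loop
vertex -2.62 -1.515 1.5
vertex -1.677 -1.628 1.636
vertex -2.227 -1.981 0.932
endloop
endfacet
facet normal -0.845 -0.507 -0.169
outer loop
vertex -2.62 -1.515 1.5
vertex -2.227 -1.981 0.932
vertex -1.963 -2.952 2.524
endloop
endfacet
facet normal 0.177 0.817 -0.548
outer loop
vertex -2.227 -1.981 0.932
vertex -1.677 -1.628 1.636
vertex -1.419 -2.181 0.895
endloop
endfacet
facet normal -0.232 -0.847 -0.478
outer loop
vertex -2.227 -1.981 0.932
vertex -1.419 -2.181 0.895
vertex -1.963 -2.952 2.524
endloop
endfacet
facet normal 0.177 0.817 -0.548
outer loop
vertex -1.419 -2.181 0.895
vertex -1.677 -1.628 1.636
vertex -0.805 -1.965 1.415
endloop
endfacet
facet normal 0.492 -0.839 -0.233
outer loop
vertex -1.419 -2.181 0.895
vertex -0.805 -1.965 1.415
vertex -1.963 -2.952 2.524
endloop
endfacet

endsolid


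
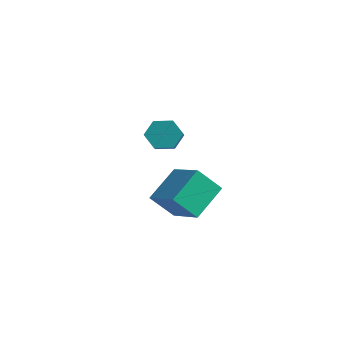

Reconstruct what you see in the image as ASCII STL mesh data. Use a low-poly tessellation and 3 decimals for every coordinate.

solid 
facet normal -0.596 0.626 -0.504
outer loop
vertex 4.171 -1.125 1.242
vertex 3.562 -1.185 1.888
vertex 4.191 -0.556 1.925
endloop
endfacet
facet normal 0.803 0.446 -0.395
outer loop
vertex 4.171 -1.125 1.242
vertex 4.191 -0.556 1.925
vertex 4.886 -1.876 1.846
endloop
endfacet
facet normal 0.803 0.446 -0.395
outer loop
vertex 4.886 -1.876 1.846
vertex 4.191 -0.556 1.925
vertex 4.906 -1.306 2.53
endloop
endfacet
facet normal 0.596 -0.625 0.504
outer loop
vertex 4.886 -1.876 1.846
vertex 4.906 -1.306 2.53
vertex 4.278 -1.935 2.492
endloop
endfacet
facet normal -0.596 0.625 -0.504
outer loop
vertex 4.191 -0.556 1.925
vertex 3.562 -1.185 1.888
vertex 3.582 -0.615 2.572
endloop
endfacet
facet normal 0.421 0.778 0.467
outer loop
vertex 4.191 -0.556 1.925
vertex 3.582 -0.615 2.572
vertex 4.906 -1.306 2.53
endloop
endfacet
facet normal 0.420 0.777 0.468
outer loop
vertex 4.906 -1.306 2.53
vertex 3.582 -0.615 2.572
vertex 4.297 -1.366 3.176
endloop
endfacet
facet normal 0.596 -0.625 0.504
outer loop
vertex 4.906 -1.306 2.53
vertex 4.297 -1.366 3.176
vertex 4.278 -1.935 2.492
endloop
endfacet
facet normal -0.596 0.625 -0.504
outer loop
vertex 3.582 -0.615 2.572
vertex 3.562 -1.185 1.888
vertex 2.954 -1.244 2.534
endloop
endfacet
facet normal -0.383 0.330 0.863
outer loop
vertex 3.582 -0.615 2.572
vertex 2.954 -1.244 2.534
vertex 4.297 -1.366 3.176
endloop
endfacet
facet normal -0.383 0.330 0.863
outer loop
vertex 4.297 -1.366 3.176
vertex 2.954 -1.244 2.534
vertex 3.669 -1.995 3.138
endloop
endfacet
facet normal 0.596 -0.625 0.504
outer loop
vertex 4.297 -1.366 3.176
vertex 3.669 -1.995 3.138
vertex 4.278 -1.935 2.492
endloop
endfacet
facet normal -0.596 0.625 -0.504
outer loop
vertex 2.954 -1.244 2.534
vertex 3.562 -1.185 1.888
vertex 2.934 -1.814 1.85
endloop
endfacet
facet normal -0.803 -0.446 0.395
outer loop
vertex 2.954 -1.244 2.534
vertex 2.934 -1.814 1.85
vertex 3.669 -1.995 3.138
endloop
endfacet
facet normal -0.803 -0.446 0.395
outer loop
vertex 3.669 -1.995 3.138
vertex 2.934 -1.814 1.85
vertex 3.649 -2.564 2.455
endloop
endfacet
facet normal 0.596 -0.626 0.504
outer loop
vertex 3.669 -1.995 3.138
vertex 3.649 -2.564 2.455
vertex 4.278 -1.935 2.492
endloop
endfacet
facet normal -0.596 0.625 -0.504
outer loop
vertex 2.934 -1.814 1.85
vertex 3.562 -1.185 1.888
vertex 3.543 -1.754 1.204
endloop
endfacet
facet normal -0.420 -0.778 -0.468
outer loop
vertex 2.934 -1.814 1.85
vertex 3.543 -1.754 1.204
vertex 3.649 -2.564 2.455
endloop
endfacet
facet normal -0.421 -0.777 -0.467
outer loop
vertex 3.649 -2.564 2.455
vertex 3.543 -1.754 1.204
vertex 4.258 -2.505 1.808
endloop
endfacet
facet normal 0.596 -0.625 0.504
outer loop
vertex 3.649 -2.564 2.455
vertex 4.258 -2.505 1.808
vertex 4.278 -1.935 2.492
endloop
endfacet
facet normal -0.596 0.625 -0.504
outer loop
vertex 3.543 -1.754 1.204
vertex 3.562 -1.185 1.888
vertex 4.171 -1.125 1.242
endloop
endfacet
facet normal 0.383 -0.330 -0.863
outer loop
vertex 3.543 -1.754 1.204
vertex 4.171 -1.125 1.242
vertex 4.258 -2.505 1.808
endloop
endfacet
facet normal 0.383 -0.330 -0.863
outer loop
vertex 4.258 -2.505 1.808
vertex 4.171 -1.125 1.242
vertex 4.886 -1.876 1.846
endloop
endfacet
facet normal 0.596 -0.625 0.504
outer loop
vertex 4.258 -2.505 1.808
vertex 4.886 -1.876 1.846
vertex 4.278 -1.935 2.492
endloop
endfacet
facet normal -0.911 0.159 -0.380
outer loop
vertex 1.638 -0.36 -3.343
vertex 1.451 1.448 -2.139
vertex 2.339 0.573 -4.634
endloop
endfacet
facet normal 0.085 -0.829 -0.553
outer loop
vertex 4.289 0.232 -3.821
vertex 1.638 -0.36 -3.343
vertex 2.339 0.573 -4.634
endloop
endfacet
facet normal -0.911 0.160 -0.380
outer loop
vertex 2.339 0.573 -4.634
vertex 1.451 1.448 -2.139
vertex 2.153 2.38 -3.43
endloop
endfacet
facet normal 0.403 0.536 -0.742
outer loop
vertex 2.153 2.38 -3.43
vertex 4.289 0.232 -3.821
vertex 2.339 0.573 -4.634
endloop
endfacet
facet normal -0.403 -0.536 0.742
outer loop
vertex 1.638 -0.36 -3.343
vertex 3.401 1.107 -1.326
vertex 1.451 1.448 -2.139
endloop
endfacet
facet normal 0.086 -0.829 -0.552
outer loop
vertex 3.587 -0.7 -2.53
vertex 1.638 -0.36 -3.343
vertex 4.289 0.232 -3.821
endloop
endfacet
facet normal -0.403 -0.536 0.742
outer loop
vertex 3.587 -0.7 -2.53
vertex 3.401 1.107 -1.326
vertex 1.638 -0.36 -3.343
endloop
endfacet
facet normal -0.085 0.829 0.552
outer loop
vertex 1.451 1.448 -2.139
vertex 3.401 1.107 -1.326
vertex 2.153 2.38 -3.43
endloop
endfacet
facet normal 0.403 0.536 -0.742
outer loop
vertex 4.102 2.04 -2.617
vertex 4.289 0.232 -3.821
vertex 2.153 2.38 -3.43
endloop
endfacet
facet normal -0.086 0.829 0.553
outer loop
vertex 2.153 2.38 -3.43
vertex 3.401 1.107 -1.326
vertex 4.102 2.04 -2.617
endloop
endfacet
facet normal 0.911 -0.159 0.380
outer loop
vertex 4.102 2.04 -2.617
vertex 3.587 -0.7 -2.53
vertex 4.289 0.232 -3.821
endloop
endfacet
facet normal 0.911 -0.159 0.380
outer loop
vertex 3.401 1.107 -1.326
vertex 3.587 -0.7 -2.53
vertex 4.102 2.04 -2.617
endloop
endfacet

endsolid


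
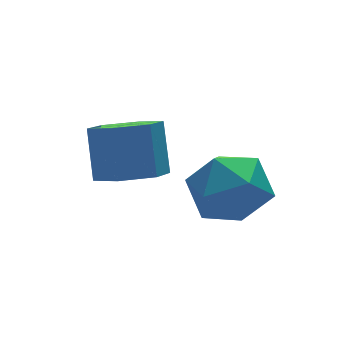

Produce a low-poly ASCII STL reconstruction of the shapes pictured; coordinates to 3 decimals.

solid 
facet normal 0.309 0.509 0.803
outer loop
vertex 2.056 0.171 3.334
vertex 1.446 -0.589 4.05
vertex 2.596 -0.825 3.758
endloop
endfacet
facet normal 0.791 0.546 0.277
outer loop
vertex 2.056 0.171 3.334
vertex 2.596 -0.825 3.758
vertex 2.765 -0.488 2.609
endloop
endfacet
facet normal 0.472 0.831 -0.294
outer loop
vertex 2.056 0.171 3.334
vertex 2.765 -0.488 2.609
vertex 1.721 -0.043 2.192
endloop
endfacet
facet normal -0.207 0.971 -0.121
outer loop
vertex 2.056 0.171 3.334
vertex 1.721 -0.043 2.192
vertex 0.906 -0.106 3.083
endloop
endfacet
facet normal -0.307 0.772 0.557
outer loop
vertex 2.056 0.171 3.334
vertex 0.906 -0.106 3.083
vertex 1.446 -0.589 4.05
endloop
endfacet
facet normal 0.987 -0.119 0.110
outer loop
vertex 2.765 -0.488 2.609
vertex 2.596 -0.825 3.758
vertex 2.594 -1.654 2.877
endloop
endfacet
facet normal 0.207 -0.179 0.962
outer loop
vertex 2.596 -0.825 3.758
vertex 1.446 -0.589 4.05
vertex 1.779 -1.717 3.768
endloop
endfacet
facet normal -0.789 0.245 0.563
outer loop
vertex 1.446 -0.589 4.05
vertex 0.906 -0.106 3.083
vertex 0.735 -1.272 3.351
endloop
endfacet
facet normal -0.627 0.568 -0.533
outer loop
vertex 0.906 -0.106 3.083
vertex 1.721 -0.043 2.192
vertex 0.904 -0.935 2.202
endloop
endfacet
facet normal 0.471 0.342 -0.813
outer loop
vertex 1.721 -0.043 2.192
vertex 2.765 -0.488 2.609
vertex 2.054 -1.171 1.91
endloop
endfacet
facet normal 0.207 -0.971 0.121
outer loop
vertex 1.444 -1.931 2.626
vertex 2.594 -1.654 2.877
vertex 1.779 -1.717 3.768
endloop
endfacet
facet normal -0.472 -0.831 0.294
outer loop
vertex 1.444 -1.931 2.626
vertex 1.779 -1.717 3.768
vertex 0.735 -1.272 3.351
endloop
endfacet
facet normal -0.791 -0.546 -0.277
outer loop
vertex 1.444 -1.931 2.626
vertex 0.735 -1.272 3.351
vertex 0.904 -0.935 2.202
endloop
endfacet
facet normal -0.309 -0.509 -0.803
outer loop
vertex 1.444 -1.931 2.626
vertex 0.904 -0.935 2.202
vertex 2.054 -1.171 1.91
endloop
endfacet
facet normal 0.307 -0.772 -0.557
outer loop
vertex 1.444 -1.931 2.626
vertex 2.054 -1.171 1.91
vertex 2.594 -1.654 2.877
endloop
endfacet
facet normal 0.627 -0.568 0.533
outer loop
vertex 1.779 -1.717 3.768
vertex 2.594 -1.654 2.877
vertex 2.596 -0.825 3.758
endloop
endfacet
facet normal -0.471 -0.342 0.813
outer loop
vertex 0.735 -1.272 3.351
vertex 1.779 -1.717 3.768
vertex 1.446 -0.589 4.05
endloop
endfacet
facet normal -0.987 0.119 -0.110
outer loop
vertex 0.904 -0.935 2.202
vertex 0.735 -1.272 3.351
vertex 0.906 -0.106 3.083
endloop
endfacet
facet normal -0.207 0.179 -0.962
outer loop
vertex 2.054 -1.171 1.91
vertex 0.904 -0.935 2.202
vertex 1.721 -0.043 2.192
endloop
endfacet
facet normal 0.789 -0.245 -0.563
outer loop
vertex 2.594 -1.654 2.877
vertex 2.054 -1.171 1.91
vertex 2.765 -0.488 2.609
endloop
endfacet
facet normal -0.187 -0.535 -0.824
outer loop
vertex 0.445 1.123 2.686
vertex -0.228 0.605 3.175
vertex -0.488 1.423 2.703
endloop
endfacet
facet normal 0.243 0.788 -0.566
outer loop
vertex 0.445 1.123 2.686
vertex -0.488 1.423 2.703
vertex 0.742 1.973 3.997
endloop
endfacet
facet normal 0.244 0.787 -0.567
outer loop
vertex 0.742 1.973 3.997
vertex -0.488 1.423 2.703
vertex -0.191 2.274 4.013
endloop
endfacet
facet normal 0.186 0.534 0.825
outer loop
vertex 0.742 1.973 3.997
vertex -0.191 2.274 4.013
vertex 0.068 1.455 4.485
endloop
endfacet
facet normal -0.186 -0.535 -0.824
outer loop
vertex -0.488 1.423 2.703
vertex -0.228 0.605 3.175
vertex -1.161 0.905 3.191
endloop
endfacet
facet normal -0.702 0.659 -0.269
outer loop
vertex -0.488 1.423 2.703
vertex -1.161 0.905 3.191
vertex -0.191 2.274 4.013
endloop
endfacet
facet normal -0.703 0.659 -0.268
outer loop
vertex -0.191 2.274 4.013
vertex -1.161 0.905 3.191
vertex -0.864 1.755 4.502
endloop
endfacet
facet normal 0.187 0.534 0.824
outer loop
vertex -0.191 2.274 4.013
vertex -0.864 1.755 4.502
vertex 0.068 1.455 4.485
endloop
endfacet
facet normal -0.186 -0.535 -0.824
outer loop
vertex -1.161 0.905 3.191
vertex -0.228 0.605 3.175
vertex -0.902 0.087 3.663
endloop
endfacet
facet normal -0.946 -0.128 0.297
outer loop
vertex -1.161 0.905 3.191
vertex -0.902 0.087 3.663
vertex -0.864 1.755 4.502
endloop
endfacet
facet normal -0.946 -0.128 0.297
outer loop
vertex -0.864 1.755 4.502
vertex -0.902 0.087 3.663
vertex -0.605 0.937 4.974
endloop
endfacet
facet normal 0.187 0.535 0.824
outer loop
vertex -0.864 1.755 4.502
vertex -0.605 0.937 4.974
vertex 0.068 1.455 4.485
endloop
endfacet
facet normal -0.186 -0.534 -0.825
outer loop
vertex -0.902 0.087 3.663
vertex -0.228 0.605 3.175
vertex 0.031 -0.214 3.647
endloop
endfacet
facet normal -0.244 -0.787 0.566
outer loop
vertex -0.902 0.087 3.663
vertex 0.031 -0.214 3.647
vertex -0.605 0.937 4.974
endloop
endfacet
facet normal -0.243 -0.787 0.567
outer loop
vertex -0.605 0.937 4.974
vertex 0.031 -0.214 3.647
vertex 0.328 0.637 4.957
endloop
endfacet
facet normal 0.187 0.535 0.824
outer loop
vertex -0.605 0.937 4.974
vertex 0.328 0.637 4.957
vertex 0.068 1.455 4.485
endloop
endfacet
facet normal -0.187 -0.534 -0.824
outer loop
vertex 0.031 -0.214 3.647
vertex -0.228 0.605 3.175
vertex 0.704 0.305 3.158
endloop
endfacet
facet normal 0.703 -0.659 0.268
outer loop
vertex 0.031 -0.214 3.647
vertex 0.704 0.305 3.158
vertex 0.328 0.637 4.957
endloop
endfacet
facet normal 0.702 -0.659 0.268
outer loop
vertex 0.328 0.637 4.957
vertex 0.704 0.305 3.158
vertex 1.001 1.155 4.469
endloop
endfacet
facet normal 0.186 0.535 0.824
outer loop
vertex 0.328 0.637 4.957
vertex 1.001 1.155 4.469
vertex 0.068 1.455 4.485
endloop
endfacet
facet normal -0.187 -0.535 -0.824
outer loop
vertex 0.704 0.305 3.158
vertex -0.228 0.605 3.175
vertex 0.445 1.123 2.686
endloop
endfacet
facet normal 0.946 0.128 -0.297
outer loop
vertex 0.704 0.305 3.158
vertex 0.445 1.123 2.686
vertex 1.001 1.155 4.469
endloop
endfacet
facet normal 0.946 0.128 -0.297
outer loop
vertex 1.001 1.155 4.469
vertex 0.445 1.123 2.686
vertex 0.742 1.973 3.997
endloop
endfacet
facet normal 0.186 0.535 0.824
outer loop
vertex 1.001 1.155 4.469
vertex 0.742 1.973 3.997
vertex 0.068 1.455 4.485
endloop
endfacet

endsolid


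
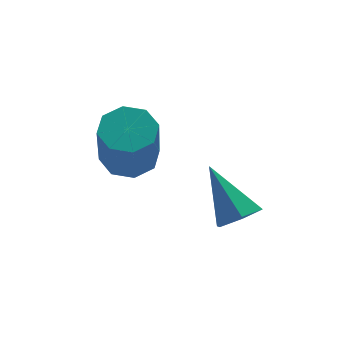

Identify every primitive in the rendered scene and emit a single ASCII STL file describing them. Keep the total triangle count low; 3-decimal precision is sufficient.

solid 
facet normal 0.154 0.405 -0.901
outer loop
vertex -1.361 -1.881 3.021
vertex -2.077 -2.322 2.7
vertex -1.944 -1.519 3.084
endloop
endfacet
facet normal 0.510 0.748 0.424
outer loop
vertex -1.361 -1.881 3.021
vertex -1.944 -1.519 3.084
vertex -1.687 -2.737 4.922
endloop
endfacet
facet normal 0.509 0.748 0.425
outer loop
vertex -1.687 -2.737 4.922
vertex -1.944 -1.519 3.084
vertex -2.27 -2.376 4.985
endloop
endfacet
facet normal -0.154 -0.407 0.900
outer loop
vertex -1.687 -2.737 4.922
vertex -2.27 -2.376 4.985
vertex -2.403 -3.178 4.6
endloop
endfacet
facet normal 0.155 0.405 -0.901
outer loop
vertex -1.944 -1.519 3.084
vertex -2.077 -2.322 2.7
vertex -2.605 -1.627 2.922
endloop
endfacet
facet normal -0.237 0.900 0.365
outer loop
vertex -1.944 -1.519 3.084
vertex -2.605 -1.627 2.922
vertex -2.27 -2.376 4.985
endloop
endfacet
facet normal -0.237 0.900 0.365
outer loop
vertex -2.27 -2.376 4.985
vertex -2.605 -1.627 2.922
vertex -2.93 -2.484 4.823
endloop
endfacet
facet normal -0.154 -0.407 0.900
outer loop
vertex -2.27 -2.376 4.985
vertex -2.93 -2.484 4.823
vertex -2.403 -3.178 4.6
endloop
endfacet
facet normal 0.155 0.405 -0.901
outer loop
vertex -2.605 -1.627 2.922
vertex -2.077 -2.322 2.7
vertex -2.957 -2.142 2.63
endloop
endfacet
facet normal -0.846 0.526 0.092
outer loop
vertex -2.605 -1.627 2.922
vertex -2.957 -2.142 2.63
vertex -2.93 -2.484 4.823
endloop
endfacet
facet normal -0.846 0.526 0.092
outer loop
vertex -2.93 -2.484 4.823
vertex -2.957 -2.142 2.63
vertex -3.282 -2.999 4.531
endloop
endfacet
facet normal -0.153 -0.406 0.901
outer loop
vertex -2.93 -2.484 4.823
vertex -3.282 -2.999 4.531
vertex -2.403 -3.178 4.6
endloop
endfacet
facet normal 0.155 0.406 -0.901
outer loop
vertex -2.957 -2.142 2.63
vertex -2.077 -2.322 2.7
vertex -2.793 -2.763 2.378
endloop
endfacet
facet normal -0.959 -0.158 -0.235
outer loop
vertex -2.957 -2.142 2.63
vertex -2.793 -2.763 2.378
vertex -3.282 -2.999 4.531
endloop
endfacet
facet normal -0.959 -0.157 -0.235
outer loop
vertex -3.282 -2.999 4.531
vertex -2.793 -2.763 2.378
vertex -3.119 -3.619 4.279
endloop
endfacet
facet normal -0.153 -0.406 0.901
outer loop
vertex -3.282 -2.999 4.531
vertex -3.119 -3.619 4.279
vertex -2.403 -3.178 4.6
endloop
endfacet
facet normal 0.154 0.407 -0.900
outer loop
vertex -2.793 -2.763 2.378
vertex -2.077 -2.322 2.7
vertex -2.21 -3.124 2.315
endloop
endfacet
facet normal -0.509 -0.749 -0.424
outer loop
vertex -2.793 -2.763 2.378
vertex -2.21 -3.124 2.315
vertex -3.119 -3.619 4.279
endloop
endfacet
facet normal -0.510 -0.748 -0.425
outer loop
vertex -3.119 -3.619 4.279
vertex -2.21 -3.124 2.315
vertex -2.536 -3.981 4.216
endloop
endfacet
facet normal -0.154 -0.405 0.901
outer loop
vertex -3.119 -3.619 4.279
vertex -2.536 -3.981 4.216
vertex -2.403 -3.178 4.6
endloop
endfacet
facet normal 0.154 0.407 -0.900
outer loop
vertex -2.21 -3.124 2.315
vertex -2.077 -2.322 2.7
vertex -1.55 -3.016 2.477
endloop
endfacet
facet normal 0.237 -0.900 -0.365
outer loop
vertex -2.21 -3.124 2.315
vertex -1.55 -3.016 2.477
vertex -2.536 -3.981 4.216
endloop
endfacet
facet normal 0.237 -0.900 -0.365
outer loop
vertex -2.536 -3.981 4.216
vertex -1.55 -3.016 2.477
vertex -1.875 -3.873 4.378
endloop
endfacet
facet normal -0.155 -0.405 0.901
outer loop
vertex -2.536 -3.981 4.216
vertex -1.875 -3.873 4.378
vertex -2.403 -3.178 4.6
endloop
endfacet
facet normal 0.153 0.406 -0.901
outer loop
vertex -1.55 -3.016 2.477
vertex -2.077 -2.322 2.7
vertex -1.198 -2.501 2.769
endloop
endfacet
facet normal 0.846 -0.526 -0.092
outer loop
vertex -1.55 -3.016 2.477
vertex -1.198 -2.501 2.769
vertex -1.875 -3.873 4.378
endloop
endfacet
facet normal 0.846 -0.526 -0.092
outer loop
vertex -1.875 -3.873 4.378
vertex -1.198 -2.501 2.769
vertex -1.523 -3.358 4.67
endloop
endfacet
facet normal -0.155 -0.405 0.901
outer loop
vertex -1.875 -3.873 4.378
vertex -1.523 -3.358 4.67
vertex -2.403 -3.178 4.6
endloop
endfacet
facet normal 0.153 0.406 -0.901
outer loop
vertex -1.198 -2.501 2.769
vertex -2.077 -2.322 2.7
vertex -1.361 -1.881 3.021
endloop
endfacet
facet normal 0.959 0.157 0.235
outer loop
vertex -1.198 -2.501 2.769
vertex -1.361 -1.881 3.021
vertex -1.523 -3.358 4.67
endloop
endfacet
facet normal 0.959 0.158 0.235
outer loop
vertex -1.523 -3.358 4.67
vertex -1.361 -1.881 3.021
vertex -1.687 -2.737 4.922
endloop
endfacet
facet normal -0.155 -0.406 0.901
outer loop
vertex -1.523 -3.358 4.67
vertex -1.687 -2.737 4.922
vertex -2.403 -3.178 4.6
endloop
endfacet
facet normal 0.214 -0.668 -0.713
outer loop
vertex 1.349 -4.091 0.564
vertex 0.597 -4.387 0.616
vertex 0.76 -3.784 0.1
endloop
endfacet
facet normal 0.547 0.824 -0.149
outer loop
vertex 1.349 -4.091 0.564
vertex 0.76 -3.784 0.1
vertex 0.163 -3.033 2.064
endloop
endfacet
facet normal 0.214 -0.668 -0.713
outer loop
vertex 0.76 -3.784 0.1
vertex 0.597 -4.387 0.616
vertex 0.008 -4.08 0.152
endloop
endfacet
facet normal -0.357 0.831 -0.426
outer loop
vertex 0.76 -3.784 0.1
vertex 0.008 -4.08 0.152
vertex 0.163 -3.033 2.064
endloop
endfacet
facet normal 0.214 -0.667 -0.713
outer loop
vertex 0.008 -4.08 0.152
vertex 0.597 -4.387 0.616
vertex -0.155 -4.683 0.667
endloop
endfacet
facet normal -0.973 0.225 -0.044
outer loop
vertex 0.008 -4.08 0.152
vertex -0.155 -4.683 0.667
vertex 0.163 -3.033 2.064
endloop
endfacet
facet normal 0.214 -0.667 -0.714
outer loop
vertex -0.155 -4.683 0.667
vertex 0.597 -4.387 0.616
vertex 0.434 -4.991 1.131
endloop
endfacet
facet normal -0.687 -0.388 0.615
outer loop
vertex -0.155 -4.683 0.667
vertex 0.434 -4.991 1.131
vertex 0.163 -3.033 2.064
endloop
endfacet
facet normal 0.214 -0.667 -0.714
outer loop
vertex 0.434 -4.991 1.131
vertex 0.597 -4.387 0.616
vertex 1.186 -4.694 1.079
endloop
endfacet
facet normal 0.218 -0.395 0.892
outer loop
vertex 0.434 -4.991 1.131
vertex 1.186 -4.694 1.079
vertex 0.163 -3.033 2.064
endloop
endfacet
facet normal 0.213 -0.667 -0.714
outer loop
vertex 1.186 -4.694 1.079
vertex 0.597 -4.387 0.616
vertex 1.349 -4.091 0.564
endloop
endfacet
facet normal 0.834 0.211 0.511
outer loop
vertex 1.186 -4.694 1.079
vertex 1.349 -4.091 0.564
vertex 0.163 -3.033 2.064
endloop
endfacet

endsolid


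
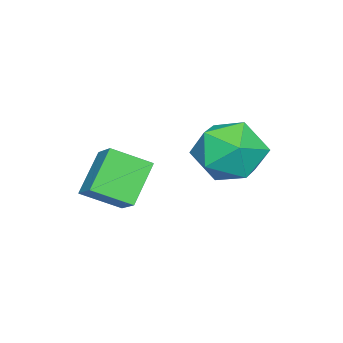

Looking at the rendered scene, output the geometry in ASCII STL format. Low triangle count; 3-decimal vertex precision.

solid 
facet normal -0.707 0.037 0.707
outer loop
vertex 2.701 -0.561 2.34
vertex 3.336 0.142 2.938
vertex 2.112 0.519 1.694
endloop
endfacet
facet normal -0.567 -0.628 -0.533
outer loop
vertex 3.264 0.458 0.542
vertex 2.701 -0.561 2.34
vertex 2.112 0.519 1.694
endloop
endfacet
facet normal -0.707 0.037 0.707
outer loop
vertex 2.112 0.519 1.694
vertex 3.336 0.142 2.938
vertex 2.747 1.222 2.292
endloop
endfacet
facet normal -0.423 0.778 -0.465
outer loop
vertex 2.747 1.222 2.292
vertex 3.264 0.458 0.542
vertex 2.112 0.519 1.694
endloop
endfacet
facet normal 0.423 -0.778 0.465
outer loop
vertex 2.701 -0.561 2.34
vertex 4.488 0.081 1.786
vertex 3.336 0.142 2.938
endloop
endfacet
facet normal -0.567 -0.628 -0.533
outer loop
vertex 3.853 -0.622 1.188
vertex 2.701 -0.561 2.34
vertex 3.264 0.458 0.542
endloop
endfacet
facet normal 0.423 -0.778 0.465
outer loop
vertex 3.853 -0.622 1.188
vertex 4.488 0.081 1.786
vertex 2.701 -0.561 2.34
endloop
endfacet
facet normal 0.567 0.628 0.533
outer loop
vertex 3.336 0.142 2.938
vertex 4.488 0.081 1.786
vertex 2.747 1.222 2.292
endloop
endfacet
facet normal -0.423 0.778 -0.465
outer loop
vertex 3.899 1.161 1.14
vertex 3.264 0.458 0.542
vertex 2.747 1.222 2.292
endloop
endfacet
facet normal 0.567 0.628 0.533
outer loop
vertex 2.747 1.222 2.292
vertex 4.488 0.081 1.786
vertex 3.899 1.161 1.14
endloop
endfacet
facet normal 0.707 -0.037 -0.707
outer loop
vertex 3.899 1.161 1.14
vertex 3.853 -0.622 1.188
vertex 3.264 0.458 0.542
endloop
endfacet
facet normal 0.707 -0.037 -0.707
outer loop
vertex 4.488 0.081 1.786
vertex 3.853 -0.622 1.188
vertex 3.899 1.161 1.14
endloop
endfacet
facet normal -0.743 -0.078 0.664
outer loop
vertex 0.321 3.259 2.737
vertex 0.824 2.213 3.177
vertex 1.144 3.309 3.664
endloop
endfacet
facet normal -0.611 0.606 0.509
outer loop
vertex 0.321 3.259 2.737
vertex 1.144 3.309 3.664
vertex 1.197 4.137 2.742
endloop
endfacet
facet normal -0.694 0.693 -0.194
outer loop
vertex 0.321 3.259 2.737
vertex 1.197 4.137 2.742
vertex 0.909 3.554 1.686
endloop
endfacet
facet normal -0.878 0.063 -0.474
outer loop
vertex 0.321 3.259 2.737
vertex 0.909 3.554 1.686
vertex 0.679 2.365 1.955
endloop
endfacet
facet normal -0.909 -0.413 0.056
outer loop
vertex 0.321 3.259 2.737
vertex 0.679 2.365 1.955
vertex 0.824 2.213 3.177
endloop
endfacet
facet normal 0.072 0.740 0.669
outer loop
vertex 1.197 4.137 2.742
vertex 1.144 3.309 3.664
vertex 2.241 3.635 3.185
endloop
endfacet
facet normal -0.143 -0.367 0.919
outer loop
vertex 1.144 3.309 3.664
vertex 0.824 2.213 3.177
vertex 2.011 2.446 3.454
endloop
endfacet
facet normal -0.410 -0.910 -0.065
outer loop
vertex 0.824 2.213 3.177
vertex 0.679 2.365 1.955
vertex 1.723 1.863 2.398
endloop
endfacet
facet normal -0.361 -0.139 -0.922
outer loop
vertex 0.679 2.365 1.955
vertex 0.909 3.554 1.686
vertex 1.776 2.691 1.476
endloop
endfacet
facet normal -0.063 0.881 -0.469
outer loop
vertex 0.909 3.554 1.686
vertex 1.197 4.137 2.742
vertex 2.096 3.787 1.963
endloop
endfacet
facet normal 0.878 -0.063 0.474
outer loop
vertex 2.599 2.741 2.403
vertex 2.241 3.635 3.185
vertex 2.011 2.446 3.454
endloop
endfacet
facet normal 0.694 -0.693 0.194
outer loop
vertex 2.599 2.741 2.403
vertex 2.011 2.446 3.454
vertex 1.723 1.863 2.398
endloop
endfacet
facet normal 0.611 -0.606 -0.509
outer loop
vertex 2.599 2.741 2.403
vertex 1.723 1.863 2.398
vertex 1.776 2.691 1.476
endloop
endfacet
facet normal 0.743 0.078 -0.664
outer loop
vertex 2.599 2.741 2.403
vertex 1.776 2.691 1.476
vertex 2.096 3.787 1.963
endloop
endfacet
facet normal 0.909 0.413 -0.056
outer loop
vertex 2.599 2.741 2.403
vertex 2.096 3.787 1.963
vertex 2.241 3.635 3.185
endloop
endfacet
facet normal 0.361 0.139 0.922
outer loop
vertex 2.011 2.446 3.454
vertex 2.241 3.635 3.185
vertex 1.144 3.309 3.664
endloop
endfacet
facet normal 0.063 -0.881 0.469
outer loop
vertex 1.723 1.863 2.398
vertex 2.011 2.446 3.454
vertex 0.824 2.213 3.177
endloop
endfacet
facet normal -0.072 -0.740 -0.669
outer loop
vertex 1.776 2.691 1.476
vertex 1.723 1.863 2.398
vertex 0.679 2.365 1.955
endloop
endfacet
facet normal 0.143 0.367 -0.919
outer loop
vertex 2.096 3.787 1.963
vertex 1.776 2.691 1.476
vertex 0.909 3.554 1.686
endloop
endfacet
facet normal 0.410 0.910 0.065
outer loop
vertex 2.241 3.635 3.185
vertex 2.096 3.787 1.963
vertex 1.197 4.137 2.742
endloop
endfacet

endsolid


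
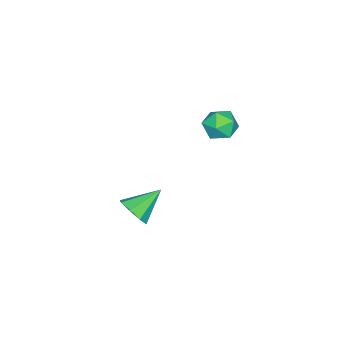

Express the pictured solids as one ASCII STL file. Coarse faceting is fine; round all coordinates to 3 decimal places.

solid 
facet normal 0.731 -0.427 -0.532
outer loop
vertex 3.702 0.542 -3.06
vertex 3.037 -0.248 -3.34
vertex 3.294 0.705 -3.751
endloop
endfacet
facet normal 0.111 0.980 0.166
outer loop
vertex 3.702 0.542 -3.06
vertex 3.294 0.705 -3.751
vertex 1.503 0.648 -2.22
endloop
endfacet
facet normal 0.731 -0.427 -0.533
outer loop
vertex 3.294 0.705 -3.751
vertex 3.037 -0.248 -3.34
vertex 2.735 0.31 -4.201
endloop
endfacet
facet normal -0.332 0.874 -0.355
outer loop
vertex 3.294 0.705 -3.751
vertex 2.735 0.31 -4.201
vertex 1.503 0.648 -2.22
endloop
endfacet
facet normal 0.730 -0.427 -0.533
outer loop
vertex 2.735 0.31 -4.201
vertex 3.037 -0.248 -3.34
vertex 2.353 -0.412 -4.146
endloop
endfacet
facet normal -0.762 0.363 -0.536
outer loop
vertex 2.735 0.31 -4.201
vertex 2.353 -0.412 -4.146
vertex 1.503 0.648 -2.22
endloop
endfacet
facet normal 0.731 -0.427 -0.533
outer loop
vertex 2.353 -0.412 -4.146
vertex 3.037 -0.248 -3.34
vertex 2.372 -1.038 -3.619
endloop
endfacet
facet normal -0.929 -0.255 -0.269
outer loop
vertex 2.353 -0.412 -4.146
vertex 2.372 -1.038 -3.619
vertex 1.503 0.648 -2.22
endloop
endfacet
facet normal 0.731 -0.427 -0.533
outer loop
vertex 2.372 -1.038 -3.619
vertex 3.037 -0.248 -3.34
vertex 2.78 -1.202 -2.928
endloop
endfacet
facet normal -0.734 -0.616 0.287
outer loop
vertex 2.372 -1.038 -3.619
vertex 2.78 -1.202 -2.928
vertex 1.503 0.648 -2.22
endloop
endfacet
facet normal 0.731 -0.427 -0.533
outer loop
vertex 2.78 -1.202 -2.928
vertex 3.037 -0.248 -3.34
vertex 3.339 -0.807 -2.478
endloop
endfacet
facet normal -0.291 -0.510 0.809
outer loop
vertex 2.78 -1.202 -2.928
vertex 3.339 -0.807 -2.478
vertex 1.503 0.648 -2.22
endloop
endfacet
facet normal 0.731 -0.427 -0.533
outer loop
vertex 3.339 -0.807 -2.478
vertex 3.037 -0.248 -3.34
vertex 3.721 -0.084 -2.533
endloop
endfacet
facet normal 0.140 0.001 0.990
outer loop
vertex 3.339 -0.807 -2.478
vertex 3.721 -0.084 -2.533
vertex 1.503 0.648 -2.22
endloop
endfacet
facet normal 0.731 -0.426 -0.533
outer loop
vertex 3.721 -0.084 -2.533
vertex 3.037 -0.248 -3.34
vertex 3.702 0.542 -3.06
endloop
endfacet
facet normal 0.306 0.619 0.724
outer loop
vertex 3.721 -0.084 -2.533
vertex 3.702 0.542 -3.06
vertex 1.503 0.648 -2.22
endloop
endfacet
facet normal -0.021 1.000 0.015
outer loop
vertex 0.937 4.464 3.385
vertex -0.142 4.44 3.475
vertex 0.475 4.44 4.365
endloop
endfacet
facet normal 0.587 0.754 0.295
outer loop
vertex 0.937 4.464 3.385
vertex 0.475 4.44 4.365
vertex 1.351 3.836 4.165
endloop
endfacet
facet normal 0.913 0.355 -0.199
outer loop
vertex 0.937 4.464 3.385
vertex 1.351 3.836 4.165
vertex 1.275 3.462 3.151
endloop
endfacet
facet normal 0.506 0.354 -0.786
outer loop
vertex 0.937 4.464 3.385
vertex 1.275 3.462 3.151
vertex 0.352 3.836 2.725
endloop
endfacet
facet normal -0.071 0.753 -0.654
outer loop
vertex 0.937 4.464 3.385
vertex 0.352 3.836 2.725
vertex -0.142 4.44 3.475
endloop
endfacet
facet normal 0.420 0.330 0.845
outer loop
vertex 1.351 3.836 4.165
vertex 0.475 4.44 4.365
vertex 0.528 3.424 4.735
endloop
endfacet
facet normal -0.563 0.729 0.390
outer loop
vertex 0.475 4.44 4.365
vertex -0.142 4.44 3.475
vertex -0.395 3.798 4.309
endloop
endfacet
facet normal -0.644 0.331 -0.690
outer loop
vertex -0.142 4.44 3.475
vertex 0.352 3.836 2.725
vertex -0.471 3.424 3.295
endloop
endfacet
facet normal 0.290 -0.314 -0.904
outer loop
vertex 0.352 3.836 2.725
vertex 1.275 3.462 3.151
vertex 0.405 2.82 3.095
endloop
endfacet
facet normal 0.948 -0.315 0.045
outer loop
vertex 1.275 3.462 3.151
vertex 1.351 3.836 4.165
vertex 1.022 2.82 3.985
endloop
endfacet
facet normal -0.506 -0.354 0.786
outer loop
vertex -0.057 2.796 4.075
vertex 0.528 3.424 4.735
vertex -0.395 3.798 4.309
endloop
endfacet
facet normal -0.913 -0.355 0.199
outer loop
vertex -0.057 2.796 4.075
vertex -0.395 3.798 4.309
vertex -0.471 3.424 3.295
endloop
endfacet
facet normal -0.587 -0.754 -0.295
outer loop
vertex -0.057 2.796 4.075
vertex -0.471 3.424 3.295
vertex 0.405 2.82 3.095
endloop
endfacet
facet normal 0.021 -1.000 -0.015
outer loop
vertex -0.057 2.796 4.075
vertex 0.405 2.82 3.095
vertex 1.022 2.82 3.985
endloop
endfacet
facet normal 0.071 -0.753 0.654
outer loop
vertex -0.057 2.796 4.075
vertex 1.022 2.82 3.985
vertex 0.528 3.424 4.735
endloop
endfacet
facet normal -0.290 0.314 0.904
outer loop
vertex -0.395 3.798 4.309
vertex 0.528 3.424 4.735
vertex 0.475 4.44 4.365
endloop
endfacet
facet normal -0.948 0.315 -0.045
outer loop
vertex -0.471 3.424 3.295
vertex -0.395 3.798 4.309
vertex -0.142 4.44 3.475
endloop
endfacet
facet normal -0.420 -0.330 -0.845
outer loop
vertex 0.405 2.82 3.095
vertex -0.471 3.424 3.295
vertex 0.352 3.836 2.725
endloop
endfacet
facet normal 0.563 -0.729 -0.390
outer loop
vertex 1.022 2.82 3.985
vertex 0.405 2.82 3.095
vertex 1.275 3.462 3.151
endloop
endfacet
facet normal 0.644 -0.331 0.690
outer loop
vertex 0.528 3.424 4.735
vertex 1.022 2.82 3.985
vertex 1.351 3.836 4.165
endloop
endfacet

endsolid


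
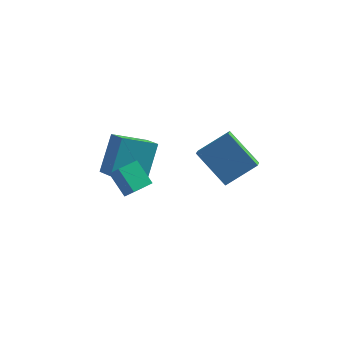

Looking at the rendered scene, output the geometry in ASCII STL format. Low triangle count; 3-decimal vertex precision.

solid 
facet normal -0.771 -0.459 0.441
outer loop
vertex -1.196 0.306 0.195
vertex -1.938 1.084 -0.292
vertex -1.415 -0.981 -1.526
endloop
endfacet
facet normal 0.628 -0.659 0.413
outer loop
vertex 0.058 -0.104 -2.368
vertex -1.196 0.306 0.195
vertex -1.415 -0.981 -1.526
endloop
endfacet
facet normal -0.771 -0.459 0.441
outer loop
vertex -1.415 -0.981 -1.526
vertex -1.938 1.084 -0.292
vertex -2.157 -0.203 -2.013
endloop
endfacet
facet normal -0.101 -0.595 -0.797
outer loop
vertex -2.157 -0.203 -2.013
vertex 0.058 -0.104 -2.368
vertex -1.415 -0.981 -1.526
endloop
endfacet
facet normal 0.101 0.595 0.797
outer loop
vertex -1.196 0.306 0.195
vertex -0.465 1.961 -1.134
vertex -1.938 1.084 -0.292
endloop
endfacet
facet normal 0.628 -0.659 0.413
outer loop
vertex 0.277 1.183 -0.647
vertex -1.196 0.306 0.195
vertex 0.058 -0.104 -2.368
endloop
endfacet
facet normal 0.101 0.595 0.797
outer loop
vertex 0.277 1.183 -0.647
vertex -0.465 1.961 -1.134
vertex -1.196 0.306 0.195
endloop
endfacet
facet normal -0.628 0.659 -0.413
outer loop
vertex -1.938 1.084 -0.292
vertex -0.465 1.961 -1.134
vertex -2.157 -0.203 -2.013
endloop
endfacet
facet normal -0.101 -0.595 -0.797
outer loop
vertex -0.684 0.674 -2.855
vertex 0.058 -0.104 -2.368
vertex -2.157 -0.203 -2.013
endloop
endfacet
facet normal -0.628 0.659 -0.413
outer loop
vertex -2.157 -0.203 -2.013
vertex -0.465 1.961 -1.134
vertex -0.684 0.674 -2.855
endloop
endfacet
facet normal 0.771 0.459 -0.441
outer loop
vertex -0.684 0.674 -2.855
vertex 0.277 1.183 -0.647
vertex 0.058 -0.104 -2.368
endloop
endfacet
facet normal 0.771 0.459 -0.441
outer loop
vertex -0.465 1.961 -1.134
vertex 0.277 1.183 -0.647
vertex -0.684 0.674 -2.855
endloop
endfacet
facet normal -0.480 0.445 -0.756
outer loop
vertex -1.04 -2.403 -0.072
vertex -0.407 -1.606 -0.005
vertex -0.179 -3.011 -0.977
endloop
endfacet
facet normal -0.621 -0.781 -0.066
outer loop
vertex 0.407 -3.554 -0.055
vertex -1.04 -2.403 -0.072
vertex -0.179 -3.011 -0.977
endloop
endfacet
facet normal -0.480 0.445 -0.756
outer loop
vertex -0.179 -3.011 -0.977
vertex -0.407 -1.606 -0.005
vertex 0.455 -2.214 -0.91
endloop
endfacet
facet normal 0.619 -0.438 -0.652
outer loop
vertex 0.455 -2.214 -0.91
vertex 0.407 -3.554 -0.055
vertex -0.179 -3.011 -0.977
endloop
endfacet
facet normal -0.620 0.437 0.652
outer loop
vertex -1.04 -2.403 -0.072
vertex 0.179 -2.149 0.917
vertex -0.407 -1.606 -0.005
endloop
endfacet
facet normal -0.621 -0.781 -0.066
outer loop
vertex -0.455 -2.946 0.85
vertex -1.04 -2.403 -0.072
vertex 0.407 -3.554 -0.055
endloop
endfacet
facet normal -0.620 0.438 0.651
outer loop
vertex -0.455 -2.946 0.85
vertex 0.179 -2.149 0.917
vertex -1.04 -2.403 -0.072
endloop
endfacet
facet normal 0.620 0.781 0.066
outer loop
vertex -0.407 -1.606 -0.005
vertex 0.179 -2.149 0.917
vertex 0.455 -2.214 -0.91
endloop
endfacet
facet normal 0.620 -0.438 -0.651
outer loop
vertex 1.04 -2.757 0.012
vertex 0.407 -3.554 -0.055
vertex 0.455 -2.214 -0.91
endloop
endfacet
facet normal 0.621 0.781 0.066
outer loop
vertex 0.455 -2.214 -0.91
vertex 0.179 -2.149 0.917
vertex 1.04 -2.757 0.012
endloop
endfacet
facet normal 0.480 -0.445 0.756
outer loop
vertex 1.04 -2.757 0.012
vertex -0.455 -2.946 0.85
vertex 0.407 -3.554 -0.055
endloop
endfacet
facet normal 0.480 -0.445 0.756
outer loop
vertex 0.179 -2.149 0.917
vertex -0.455 -2.946 0.85
vertex 1.04 -2.757 0.012
endloop
endfacet
facet normal -0.706 -0.430 -0.563
outer loop
vertex 2.624 -1.144 1.08
vertex 2.531 -0.364 0.601
vertex 4.13 -1.813 -0.3
endloop
endfacet
facet normal 0.100 -0.848 0.521
outer loop
vertex 5.409 -1.036 0.719
vertex 2.624 -1.144 1.08
vertex 4.13 -1.813 -0.3
endloop
endfacet
facet normal -0.706 -0.429 -0.563
outer loop
vertex 4.13 -1.813 -0.3
vertex 2.531 -0.364 0.601
vertex 4.038 -1.033 -0.779
endloop
endfacet
facet normal 0.701 -0.312 -0.642
outer loop
vertex 4.038 -1.033 -0.779
vertex 5.409 -1.036 0.719
vertex 4.13 -1.813 -0.3
endloop
endfacet
facet normal -0.701 0.311 0.642
outer loop
vertex 2.624 -1.144 1.08
vertex 3.81 0.413 1.62
vertex 2.531 -0.364 0.601
endloop
endfacet
facet normal 0.100 -0.848 0.521
outer loop
vertex 3.902 -0.367 2.099
vertex 2.624 -1.144 1.08
vertex 5.409 -1.036 0.719
endloop
endfacet
facet normal -0.701 0.311 0.642
outer loop
vertex 3.902 -0.367 2.099
vertex 3.81 0.413 1.62
vertex 2.624 -1.144 1.08
endloop
endfacet
facet normal -0.100 0.848 -0.521
outer loop
vertex 2.531 -0.364 0.601
vertex 3.81 0.413 1.62
vertex 4.038 -1.033 -0.779
endloop
endfacet
facet normal 0.701 -0.311 -0.642
outer loop
vertex 5.316 -0.256 0.24
vertex 5.409 -1.036 0.719
vertex 4.038 -1.033 -0.779
endloop
endfacet
facet normal -0.100 0.848 -0.521
outer loop
vertex 4.038 -1.033 -0.779
vertex 3.81 0.413 1.62
vertex 5.316 -0.256 0.24
endloop
endfacet
facet normal 0.706 0.430 0.563
outer loop
vertex 5.316 -0.256 0.24
vertex 3.902 -0.367 2.099
vertex 5.409 -1.036 0.719
endloop
endfacet
facet normal 0.706 0.429 0.563
outer loop
vertex 3.81 0.413 1.62
vertex 3.902 -0.367 2.099
vertex 5.316 -0.256 0.24
endloop
endfacet

endsolid
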